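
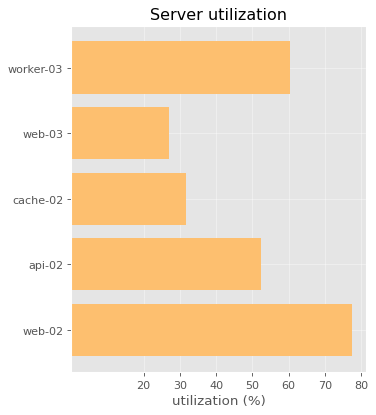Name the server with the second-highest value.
Top 3: web-02 ≈ 80, worker-03 ≈ 60, api-02 ≈ 50.

worker-03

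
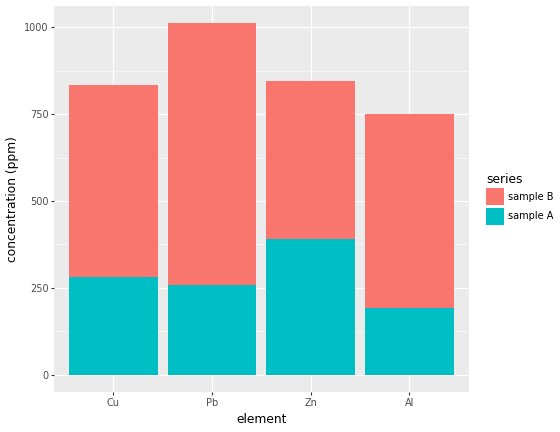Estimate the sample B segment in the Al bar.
≈ 500

sample B top ≈ 700, bottom ≈ 200; segment ≈ 500.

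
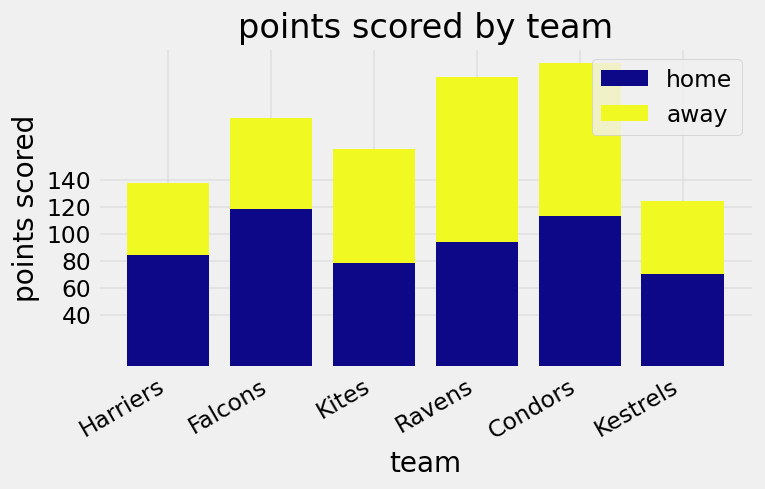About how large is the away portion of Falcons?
≈ 60

away top ≈ 180, bottom ≈ 120; segment ≈ 60.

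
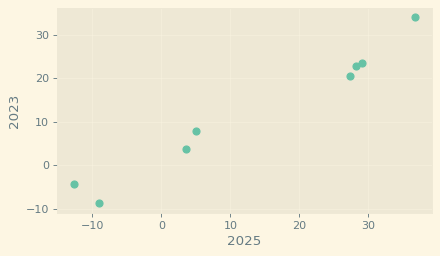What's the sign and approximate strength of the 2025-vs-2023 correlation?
Points are positively correlated; strong (|r| ≈ 1.0).

positive, strong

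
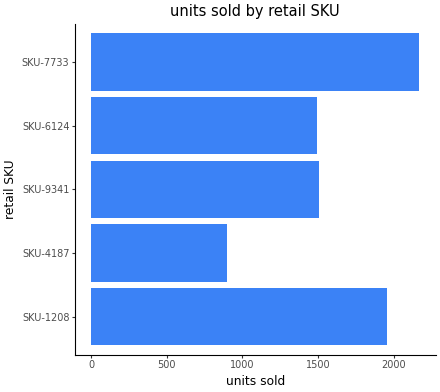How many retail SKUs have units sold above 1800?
2

Above 1800: SKU-1208, SKU-7733.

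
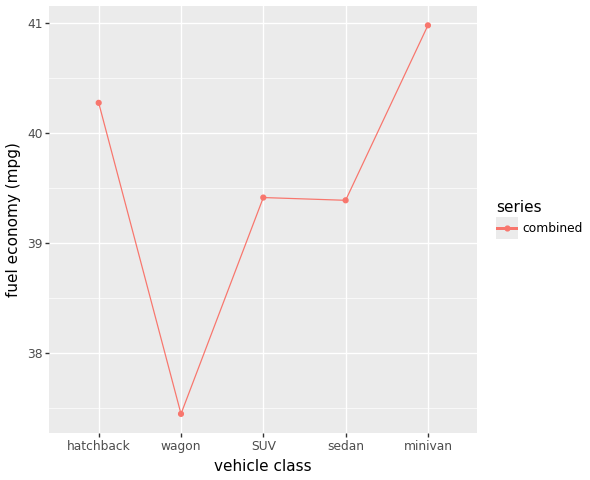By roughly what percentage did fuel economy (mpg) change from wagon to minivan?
≈ +9.3%

wagon ≈ 37.5, minivan ≈ 41.0; (41.0 − 37.5) / 37.5 ≈ +9.3%.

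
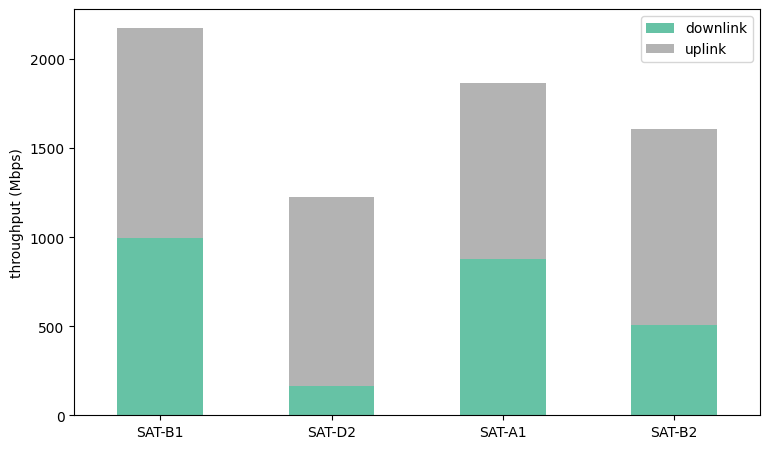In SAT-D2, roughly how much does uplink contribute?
≈ 1000

uplink top ≈ 1200, bottom ≈ 200; segment ≈ 1000.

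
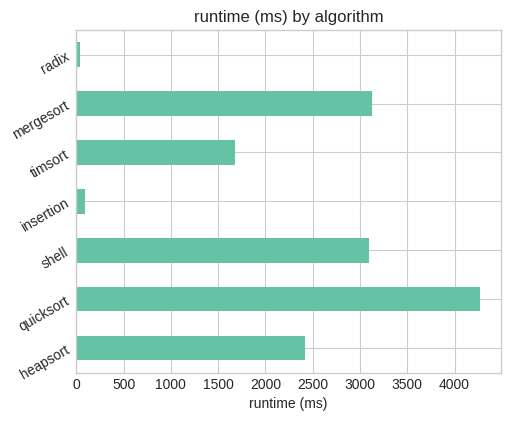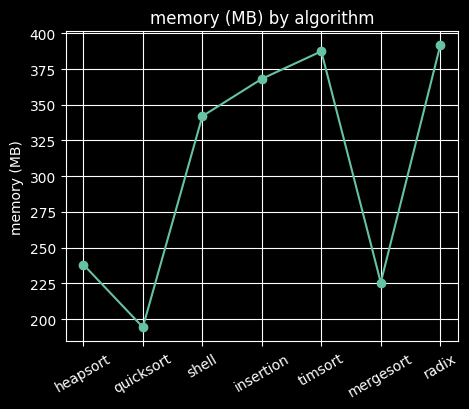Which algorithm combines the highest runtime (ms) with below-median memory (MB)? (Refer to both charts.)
Chart 2 median memory (MB) ≈ 350; below-median algorithms: heapsort, quicksort, mergesort. Among those, quicksort has the highest runtime (ms) (≈ 4500).

quicksort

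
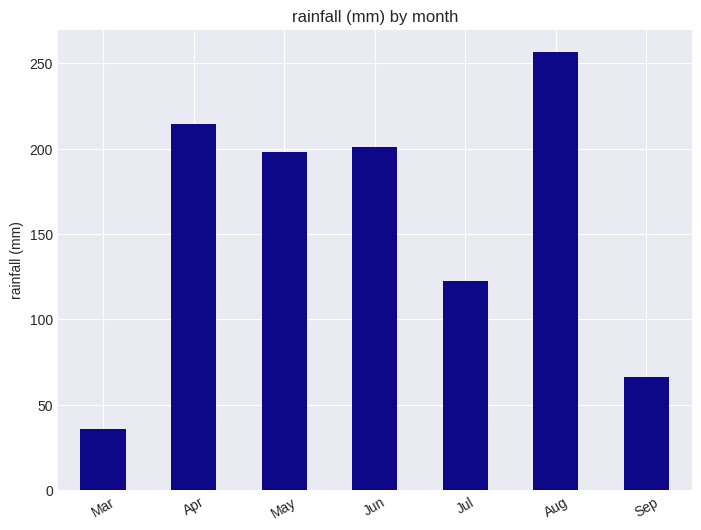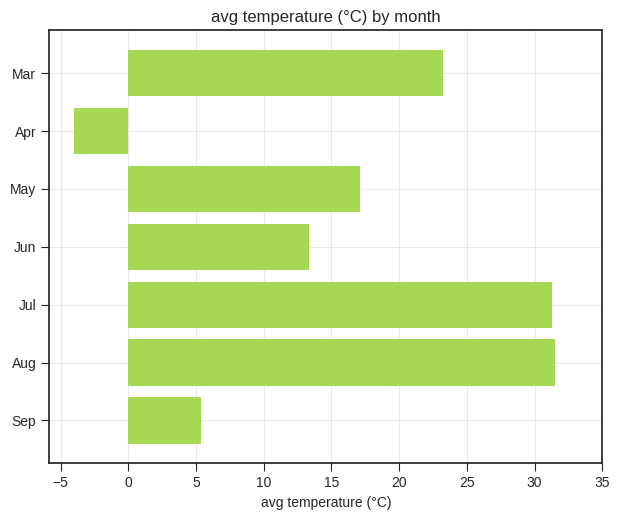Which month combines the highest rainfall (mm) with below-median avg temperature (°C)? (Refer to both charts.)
Apr

Chart 2 median avg temperature (°C) ≈ 15; below-median months: Apr, Jun, Sep. Among those, Apr has the highest rainfall (mm) (≈ 225).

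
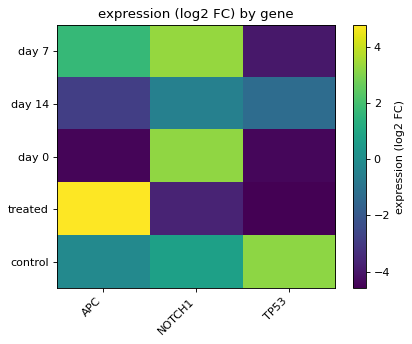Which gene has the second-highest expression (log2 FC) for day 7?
Top 3 for day 7: NOTCH1 ≈ 3, APC ≈ 2, TP53 ≈ -4.

APC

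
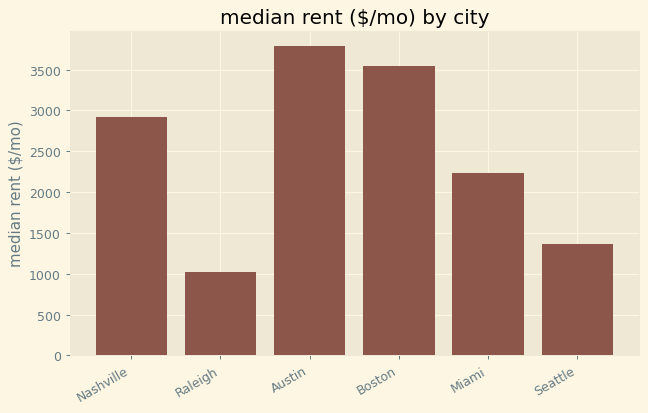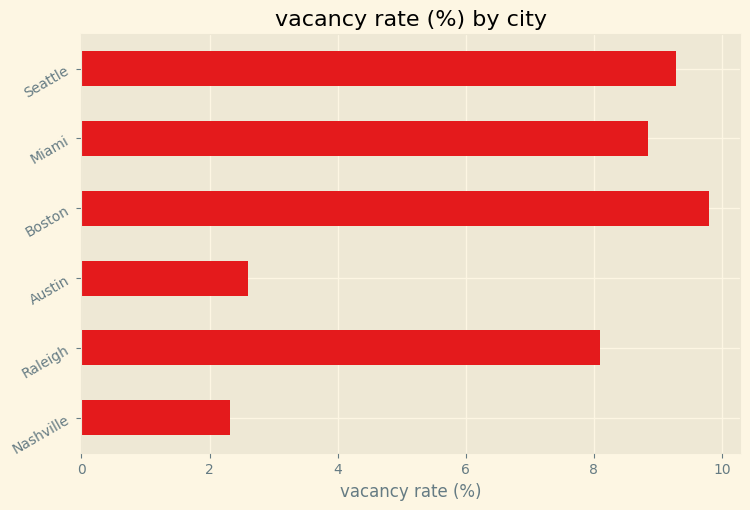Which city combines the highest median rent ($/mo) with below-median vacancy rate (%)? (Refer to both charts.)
Austin

Chart 2 median vacancy rate (%) ≈ 8; below-median cities: Nashville, Raleigh, Austin. Among those, Austin has the highest median rent ($/mo) (≈ 4000).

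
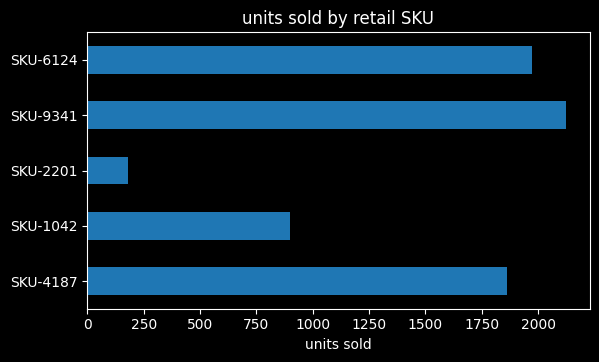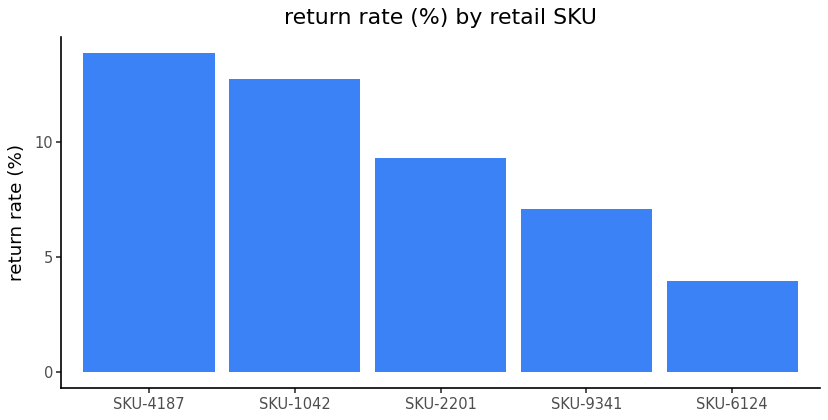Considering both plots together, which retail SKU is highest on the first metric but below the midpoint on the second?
Chart 2 median return rate (%) ≈ 10; below-median retail SKUs: SKU-9341, SKU-6124. Among those, SKU-9341 has the highest units sold (≈ 2200).

SKU-9341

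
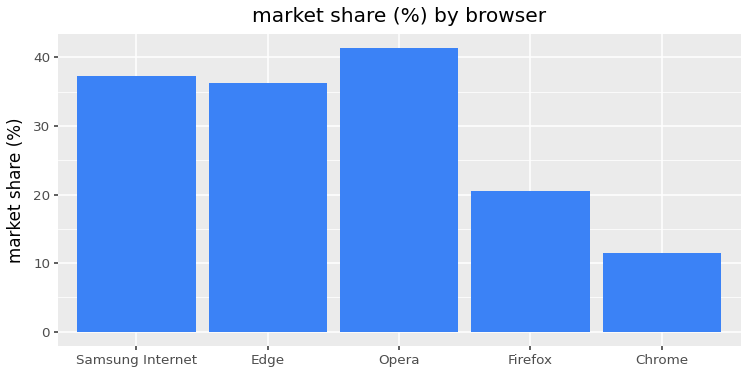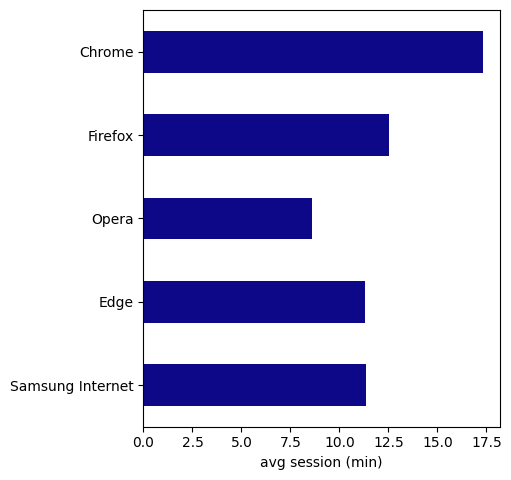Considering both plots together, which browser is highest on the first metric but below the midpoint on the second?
Chart 2 median avg session (min) ≈ 12; below-median browsers: Edge, Opera. Among those, Opera has the highest market share (%) (≈ 40).

Opera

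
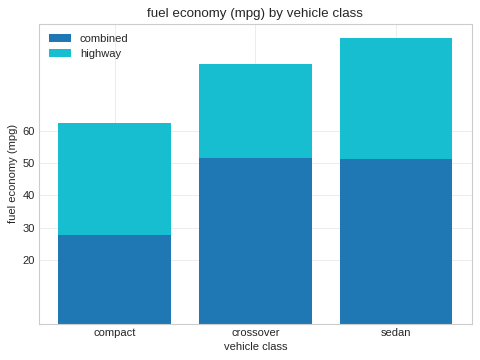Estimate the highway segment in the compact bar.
≈ 30

highway top ≈ 60, bottom ≈ 30; segment ≈ 30.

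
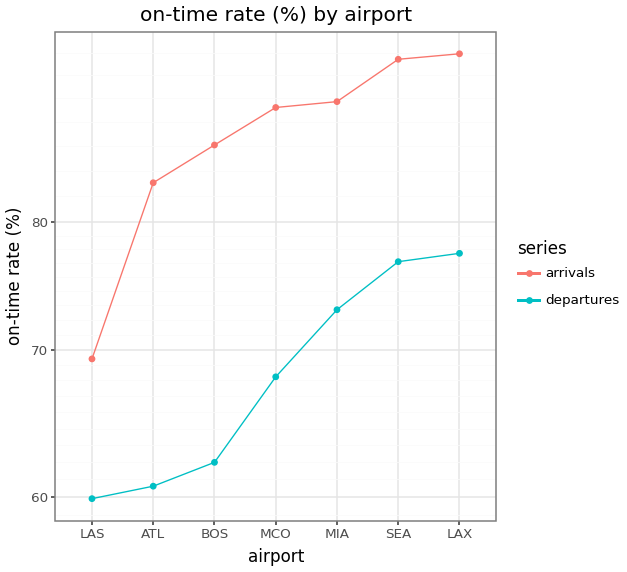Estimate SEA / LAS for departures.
≈ 1.25×

SEA ≈ 75, LAS ≈ 60; 75/60 ≈ 1.25.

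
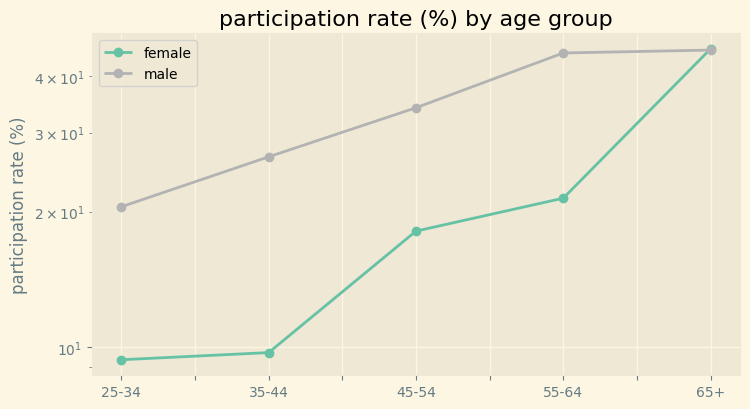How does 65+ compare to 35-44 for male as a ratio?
65+ ≈ 45, 35-44 ≈ 25; 45/25 ≈ 1.8.

≈ 1.8×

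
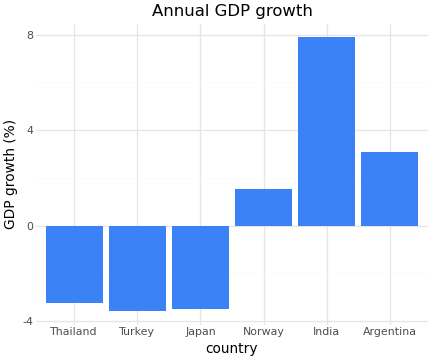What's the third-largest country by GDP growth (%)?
Norway

Top 4: India ≈ 8, Argentina ≈ 3, Norway ≈ 2, Thailand ≈ -3.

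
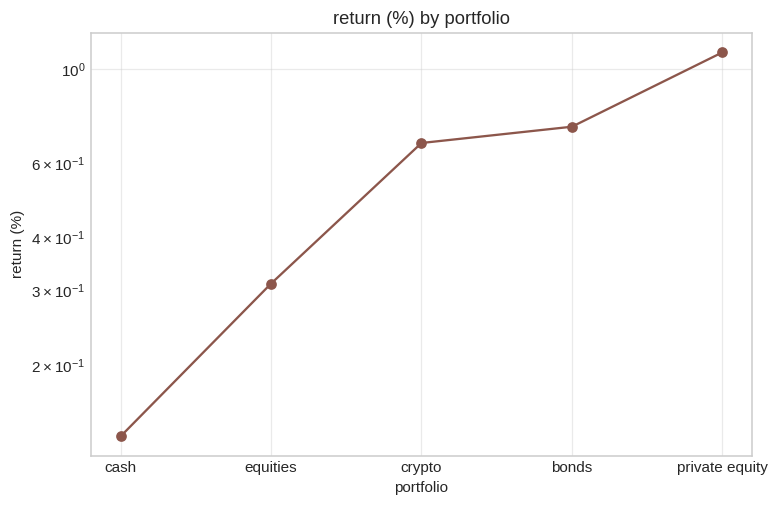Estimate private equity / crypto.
≈ 1.57×

private equity ≈ 1.1, crypto ≈ 0.7; 1.1/0.7 ≈ 1.57.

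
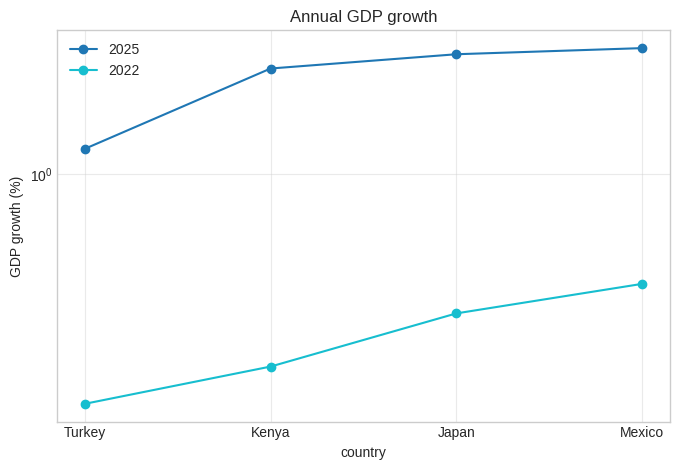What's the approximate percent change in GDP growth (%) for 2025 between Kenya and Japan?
Kenya ≈ 2.0, Japan ≈ 2.2; (2.2 − 2.0) / 2.0 ≈ +10%.

≈ +10%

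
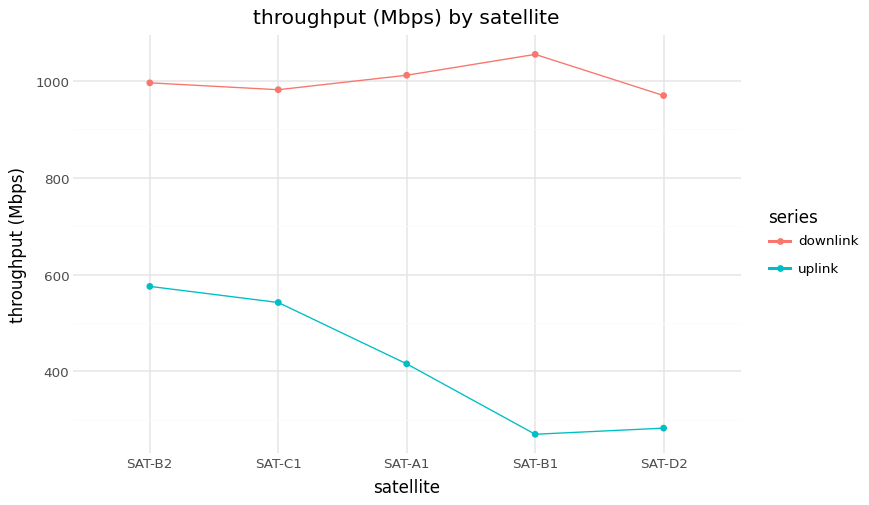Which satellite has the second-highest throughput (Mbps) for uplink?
SAT-C1

Top 3 for uplink: SAT-B2 ≈ 600, SAT-C1 ≈ 500, SAT-A1 ≈ 400.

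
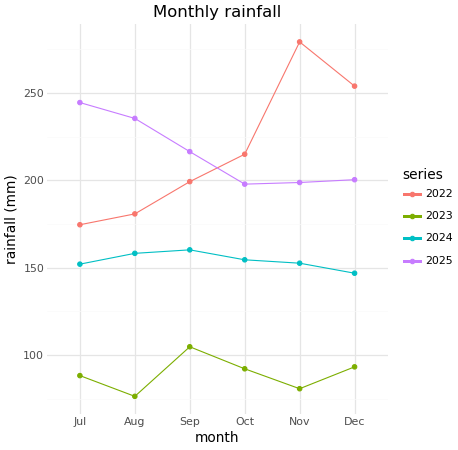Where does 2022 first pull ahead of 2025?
Sep: 2022 ≈ 200 vs 2025 ≈ 220 (not yet); Oct: 2022 ≈ 220 vs 2025 ≈ 200 (first crossover).

Oct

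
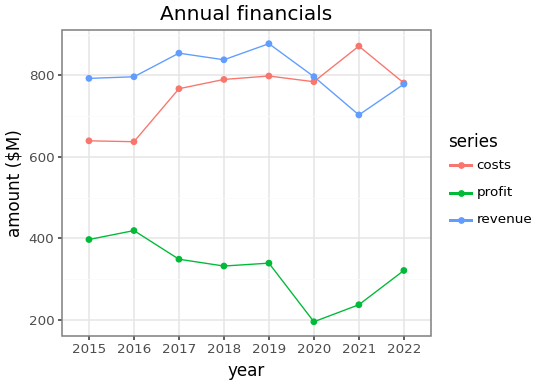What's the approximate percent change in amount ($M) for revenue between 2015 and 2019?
≈ +12.5%

2015 ≈ 800, 2019 ≈ 900; (900 − 800) / 800 ≈ +12.5%.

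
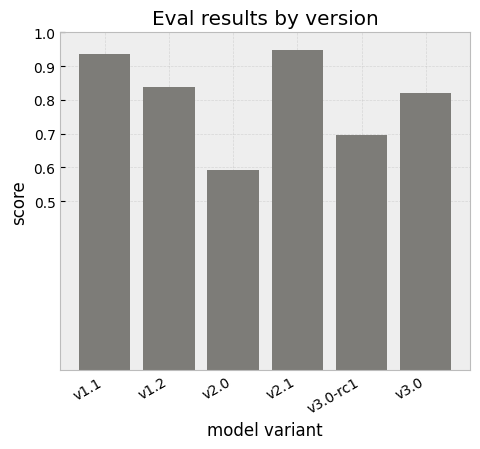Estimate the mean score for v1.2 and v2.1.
(0.8 + 0.9) / 2 ≈ 0.85.

≈ 0.85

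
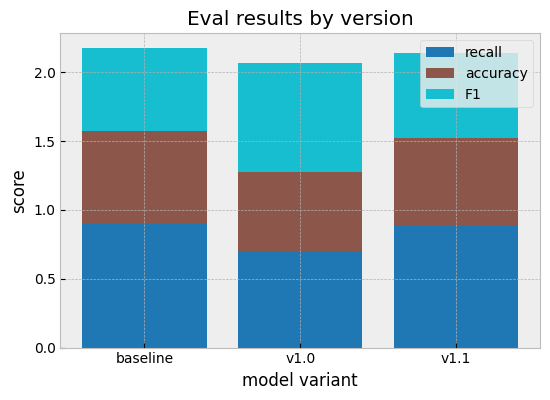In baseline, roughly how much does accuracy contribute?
≈ 0.8

accuracy top ≈ 1.6, bottom ≈ 0.8; segment ≈ 0.8.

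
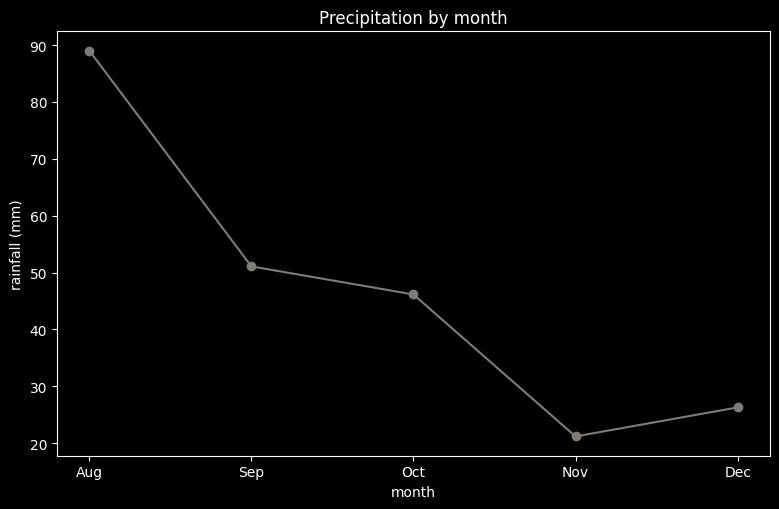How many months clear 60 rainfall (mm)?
1

Above 60: Aug.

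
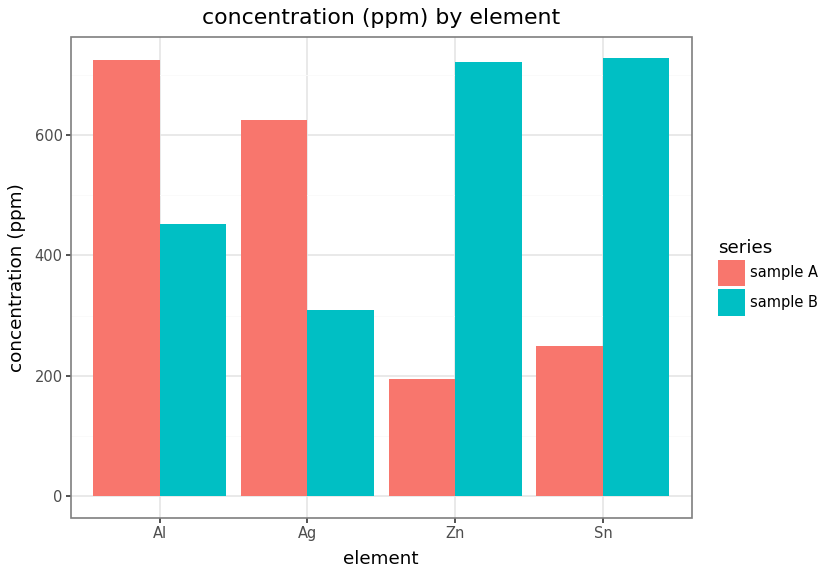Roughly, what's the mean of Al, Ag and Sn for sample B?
≈ 500

(500 + 300 + 700) / 3 ≈ 500.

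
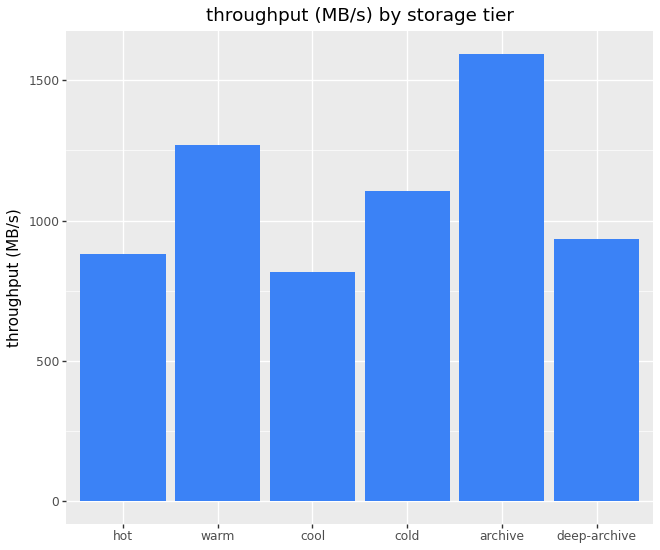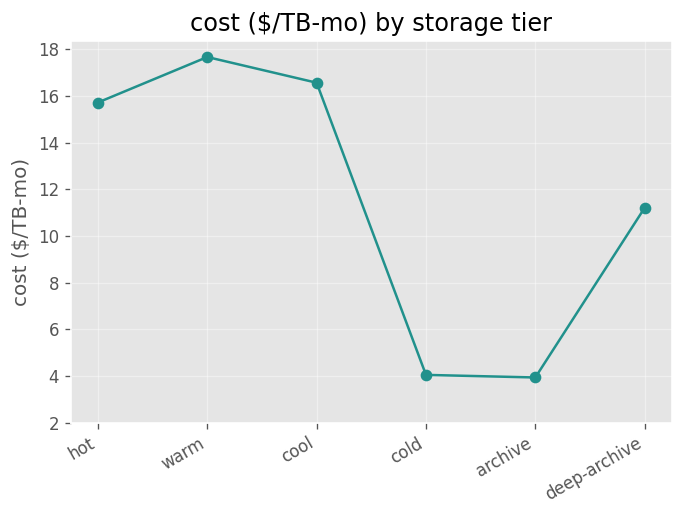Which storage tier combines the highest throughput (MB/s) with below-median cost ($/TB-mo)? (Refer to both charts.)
archive

Chart 2 median cost ($/TB-mo) ≈ 14; below-median storage tiers: cold, archive, deep-archive. Among those, archive has the highest throughput (MB/s) (≈ 1600).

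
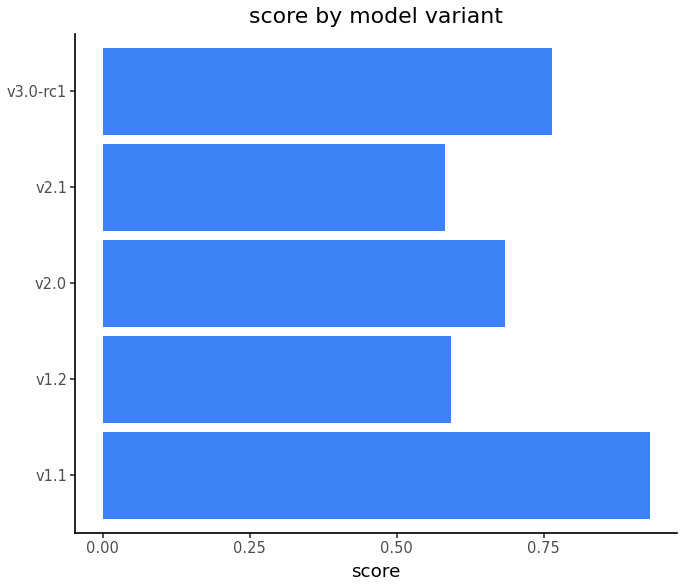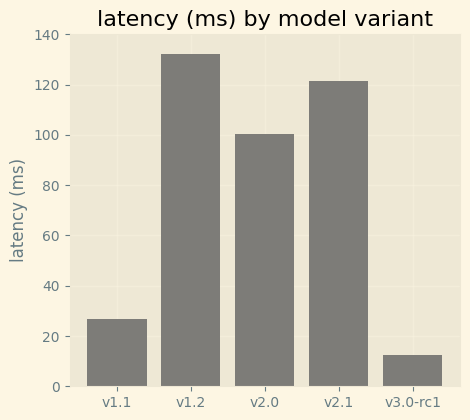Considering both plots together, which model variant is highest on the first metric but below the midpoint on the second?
v1.1

Chart 2 median latency (ms) ≈ 100; below-median model variants: v1.1, v3.0-rc1. Among those, v1.1 has the highest score (≈ 0.9).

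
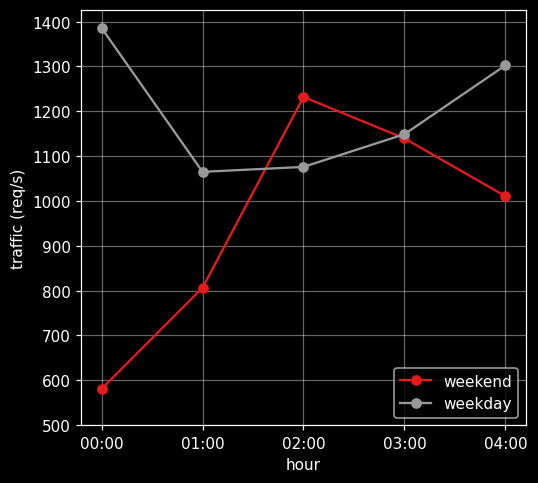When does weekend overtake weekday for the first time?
01:00: weekend ≈ 800 vs weekday ≈ 1100 (not yet); 02:00: weekend ≈ 1200 vs weekday ≈ 1100 (first crossover).

02:00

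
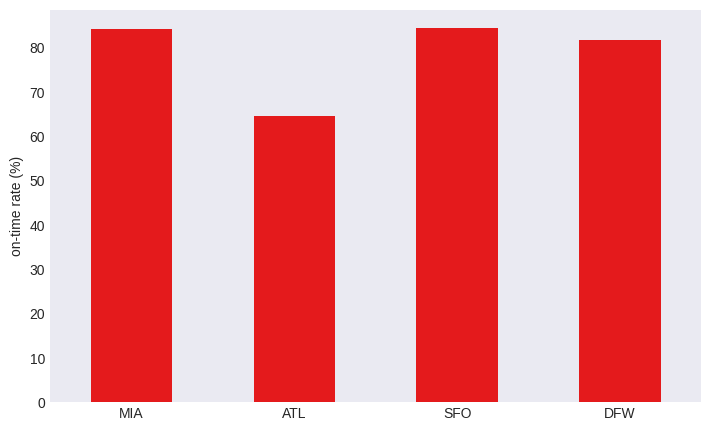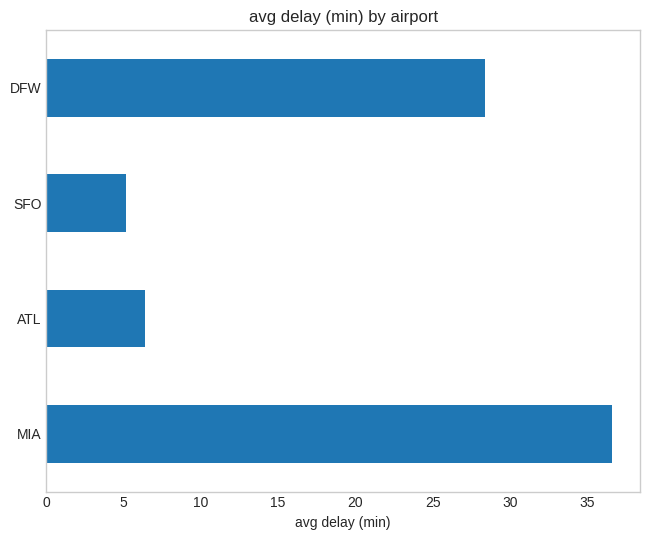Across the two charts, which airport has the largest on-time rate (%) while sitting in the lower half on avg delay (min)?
Chart 2 median avg delay (min) ≈ 15; below-median airports: ATL, SFO. Among those, SFO has the highest on-time rate (%) (≈ 80).

SFO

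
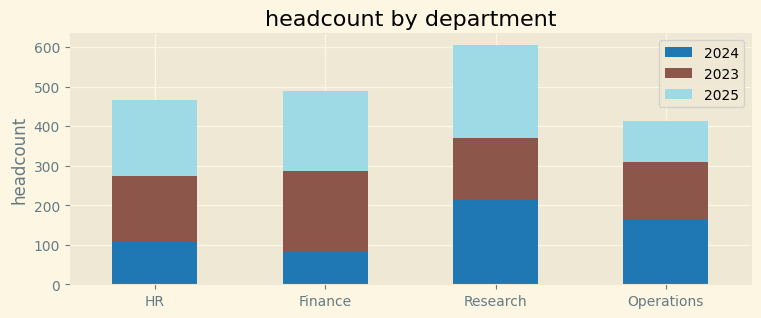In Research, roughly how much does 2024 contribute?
≈ 200

2024 top ≈ 200, bottom ≈ 0; segment ≈ 200.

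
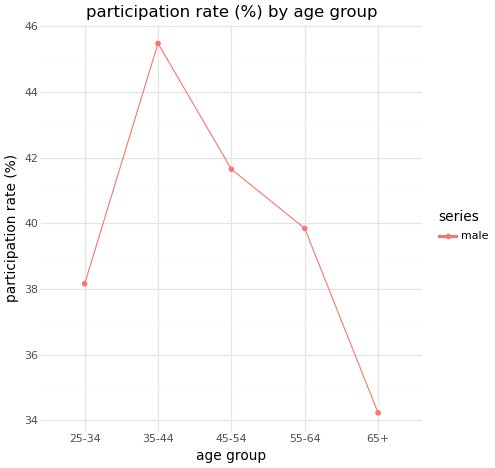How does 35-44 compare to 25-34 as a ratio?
≈ 1.18×

35-44 ≈ 45, 25-34 ≈ 38; 45/38 ≈ 1.18.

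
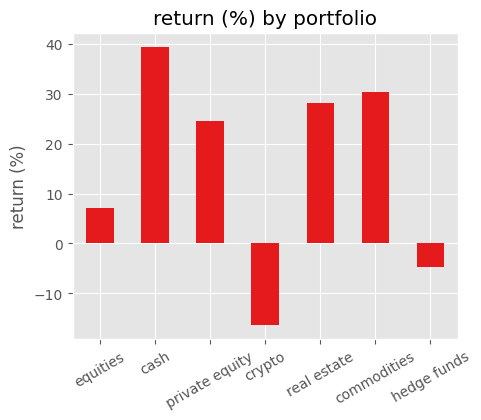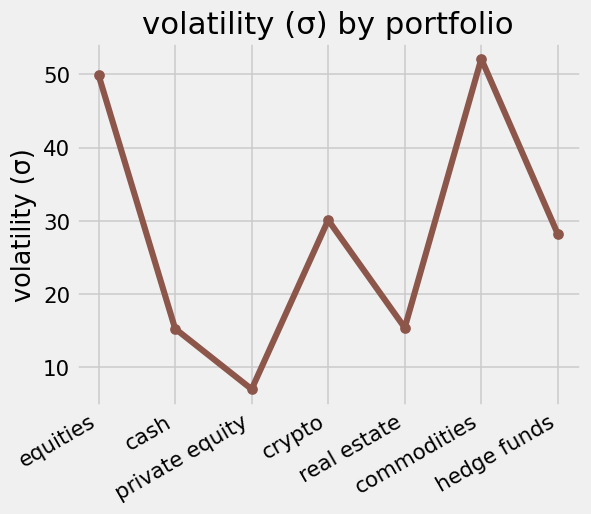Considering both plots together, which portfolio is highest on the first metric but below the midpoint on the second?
cash

Chart 2 median volatility (σ) ≈ 30; below-median portfolios: cash, private equity, real estate. Among those, cash has the highest return (%) (≈ 40).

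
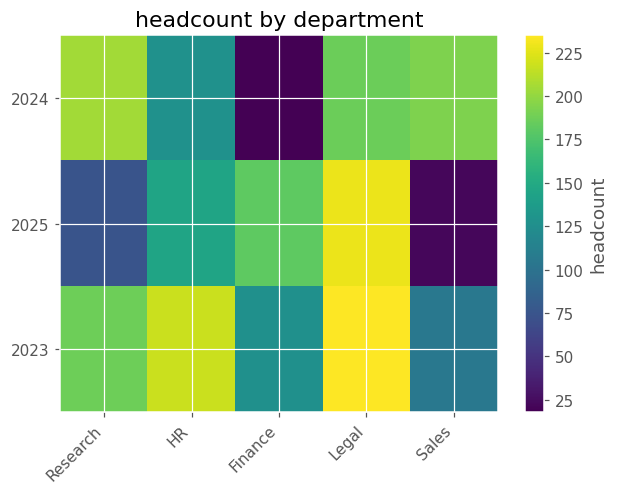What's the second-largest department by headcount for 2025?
Finance

Top 3 for 2025: Legal ≈ 220, Finance ≈ 180, HR ≈ 140.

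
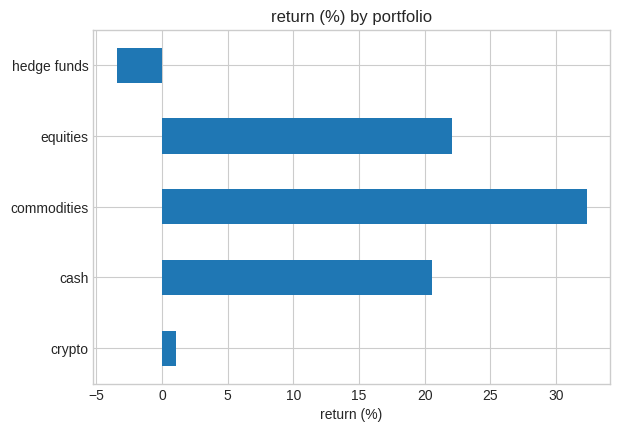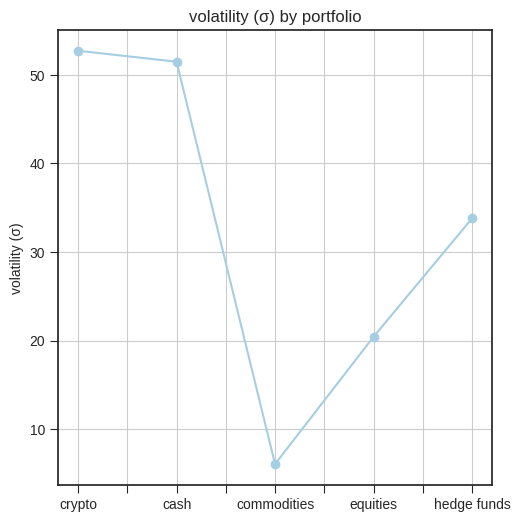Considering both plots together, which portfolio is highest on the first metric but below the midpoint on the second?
Chart 2 median volatility (σ) ≈ 35; below-median portfolios: commodities, equities. Among those, commodities has the highest return (%) (≈ 30).

commodities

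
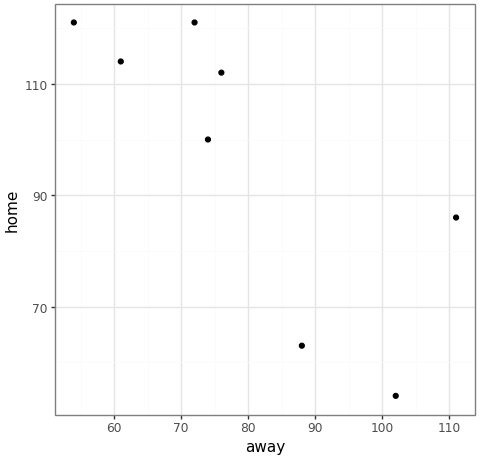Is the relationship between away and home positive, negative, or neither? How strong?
Points are negatively correlated; strong (|r| ≈ 0.8).

negative, strong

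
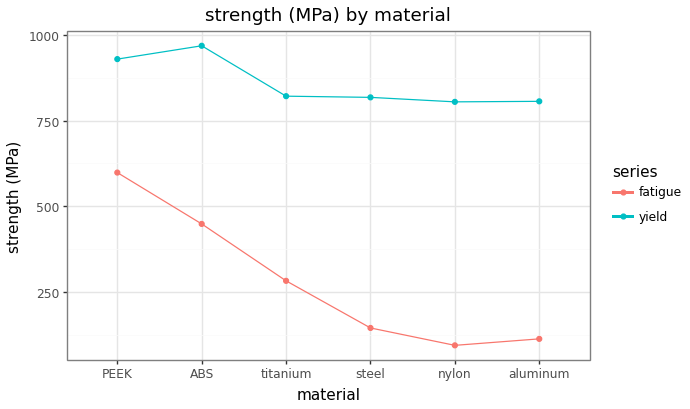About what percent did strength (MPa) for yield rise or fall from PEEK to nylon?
PEEK ≈ 900, nylon ≈ 800; (800 − 900) / 900 ≈ -11.1%.

≈ -11.1%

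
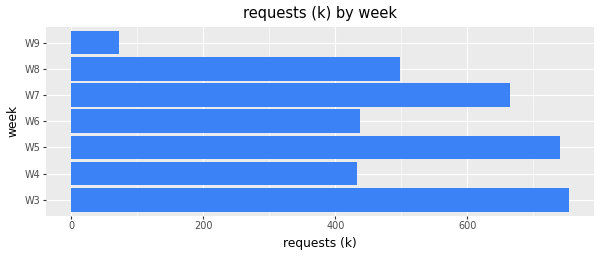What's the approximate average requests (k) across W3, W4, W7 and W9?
≈ 500

(800 + 400 + 700 + 100) / 4 ≈ 500.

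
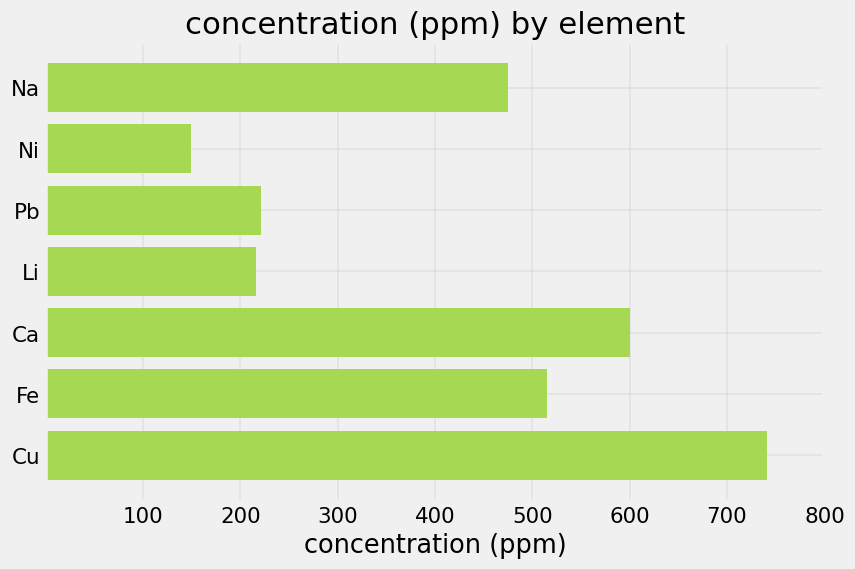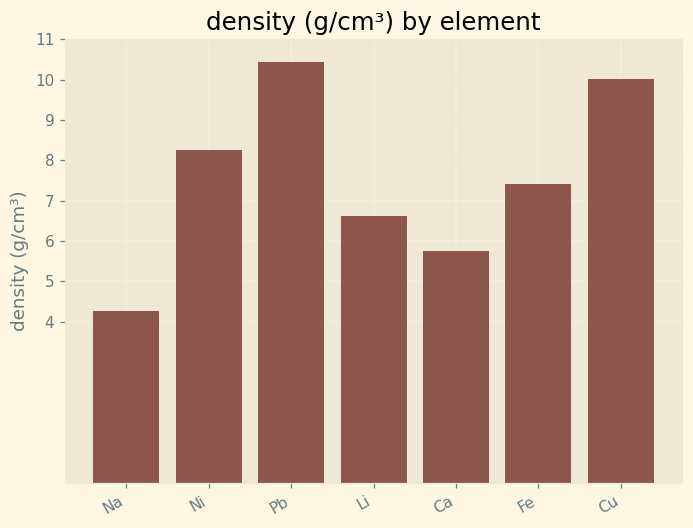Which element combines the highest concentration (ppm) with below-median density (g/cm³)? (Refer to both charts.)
Chart 2 median density (g/cm³) ≈ 7; below-median elements: Na, Li, Ca. Among those, Ca has the highest concentration (ppm) (≈ 600).

Ca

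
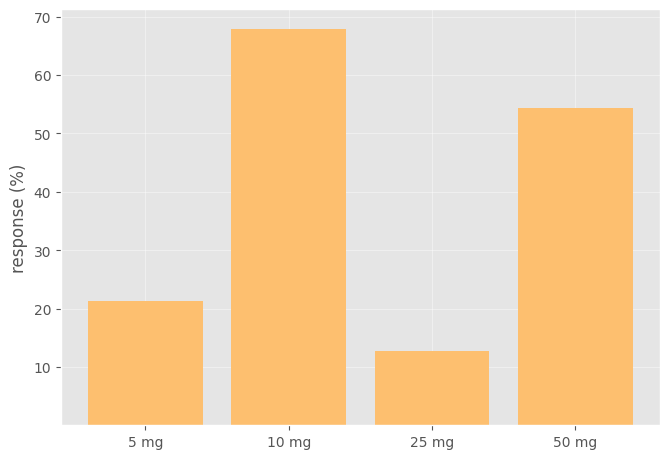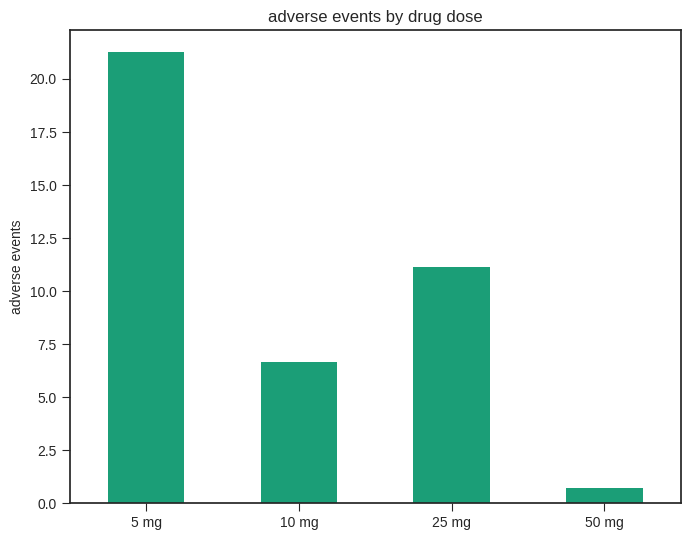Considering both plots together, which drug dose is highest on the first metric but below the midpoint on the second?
Chart 2 median adverse events ≈ 8; below-median drug doses: 10 mg, 50 mg. Among those, 10 mg has the highest response (%) (≈ 70).

10 mg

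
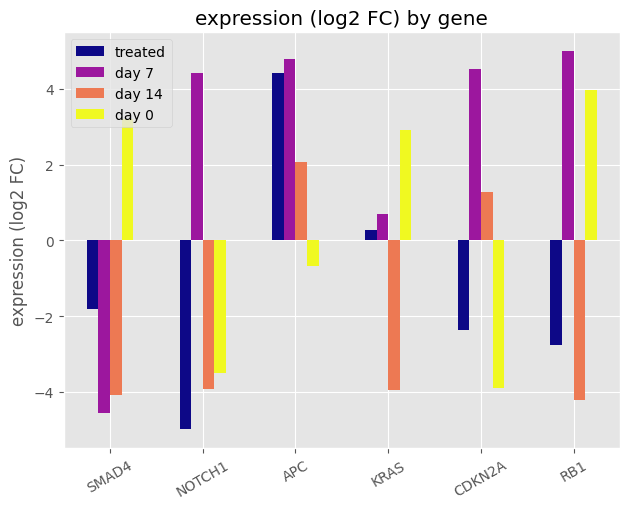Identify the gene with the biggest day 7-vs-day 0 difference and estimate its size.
CDKN2A, ≈ 9 log2 FC

CDKN2A: day 7 ≈ 5, day 0 ≈ -4 → gap ≈ 9. Next-largest (NOTCH1) is only ≈ 8.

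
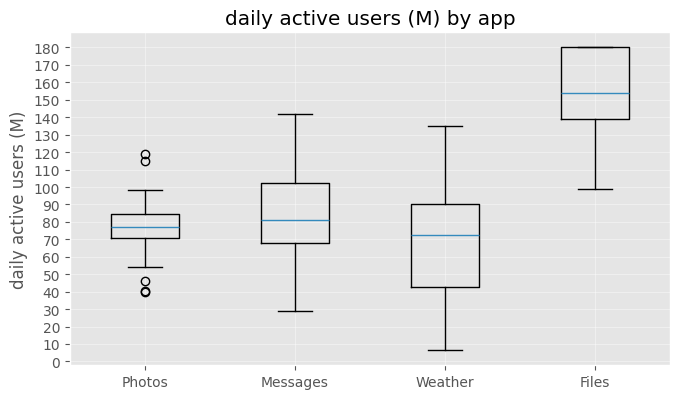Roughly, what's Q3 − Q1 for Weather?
Q3 ≈ 90, Q1 ≈ 40; IQR ≈ 50.

≈ 50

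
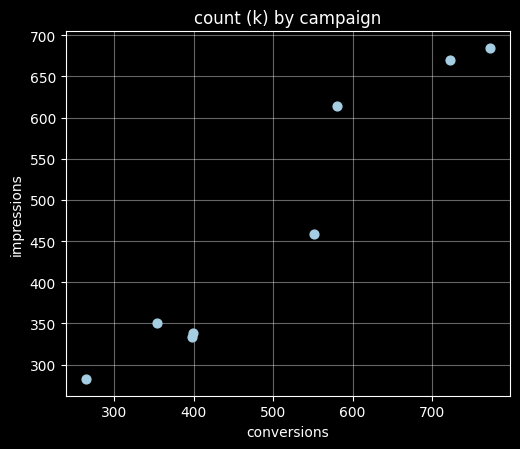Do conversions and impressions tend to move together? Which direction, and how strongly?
Points are positively correlated; strong (|r| ≈ 1.0).

positive, strong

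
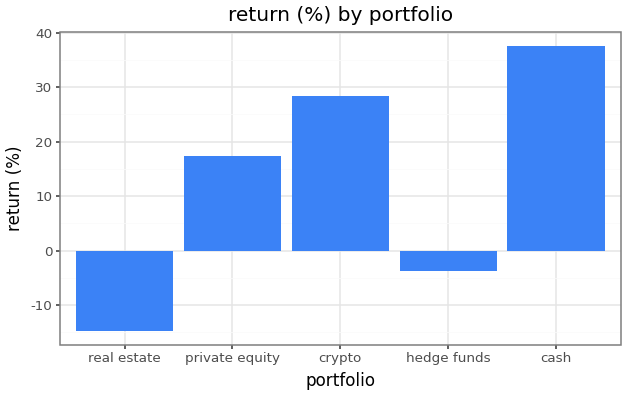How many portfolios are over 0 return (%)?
Above 0: private equity, crypto, cash.

3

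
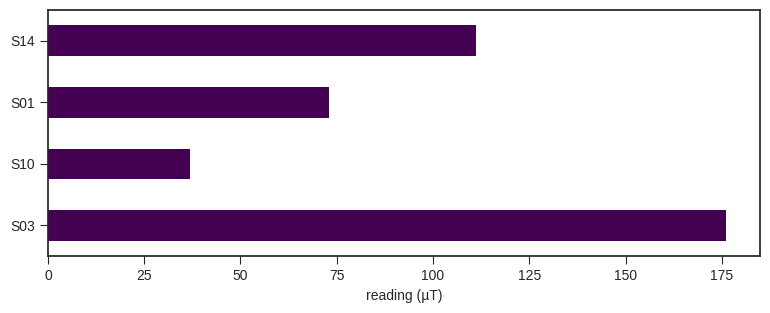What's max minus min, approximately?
Max S03 ≈ 180, min S10 ≈ 40; range ≈ 140.

≈ 140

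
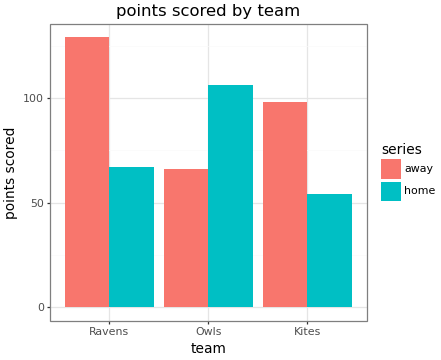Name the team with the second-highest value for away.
Kites

Top 3 for away: Ravens ≈ 120, Kites ≈ 100, Owls ≈ 60.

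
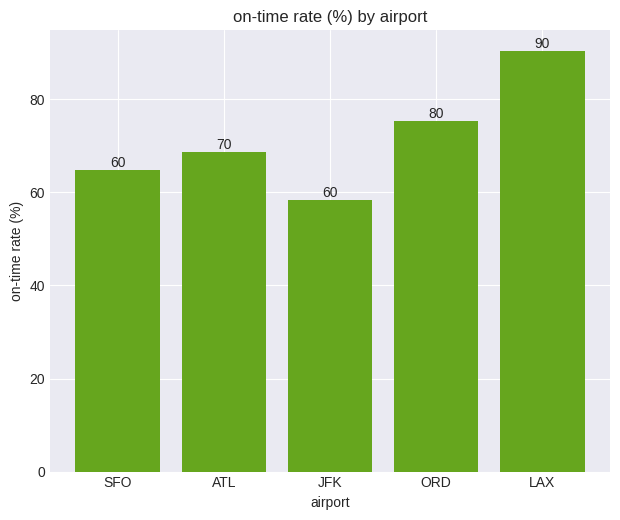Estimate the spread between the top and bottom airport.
Max LAX ≈ 90, min JFK ≈ 60; range ≈ 30.

≈ 30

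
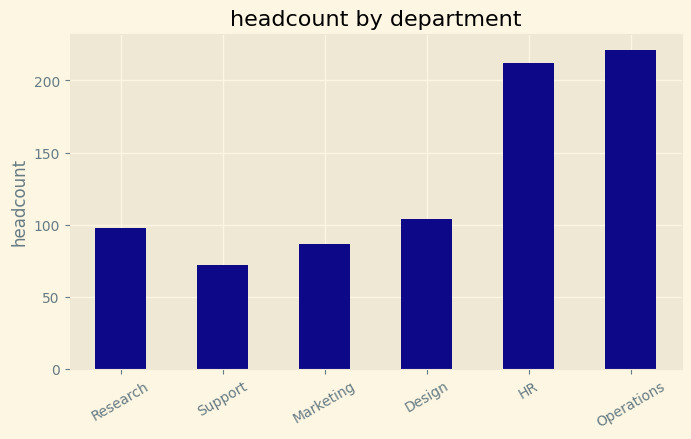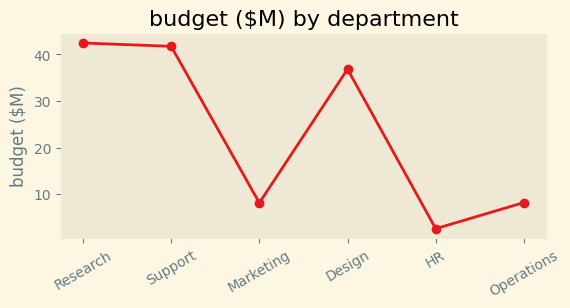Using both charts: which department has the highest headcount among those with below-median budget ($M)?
Chart 2 median budget ($M) ≈ 25; below-median departments: Marketing, HR, Operations. Among those, Operations has the highest headcount (≈ 225).

Operations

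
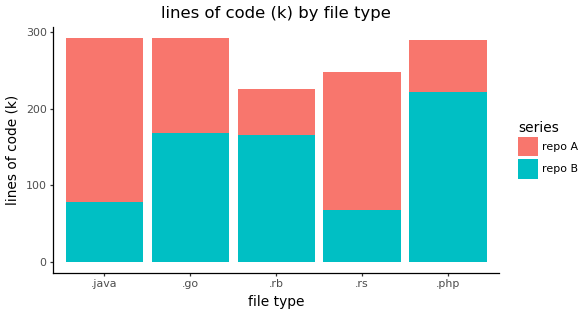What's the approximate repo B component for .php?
repo B top ≈ 225, bottom ≈ 0; segment ≈ 225.

≈ 225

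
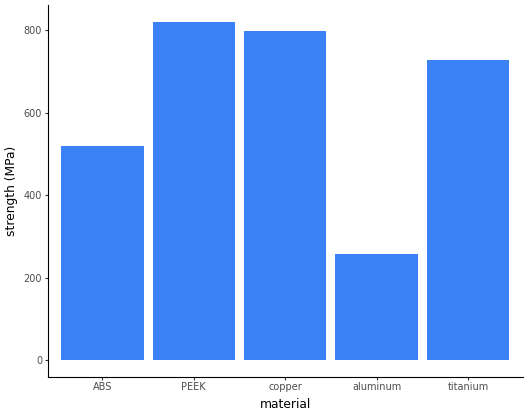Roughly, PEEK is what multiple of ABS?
≈ 1.6×

PEEK ≈ 800, ABS ≈ 500; 800/500 ≈ 1.6.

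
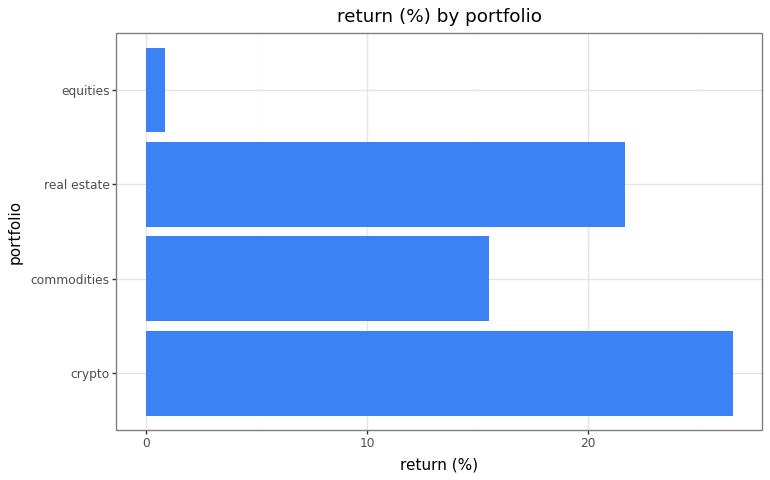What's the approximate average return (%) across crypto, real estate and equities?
≈ 15

(25 + 20 + 0) / 3 ≈ 15.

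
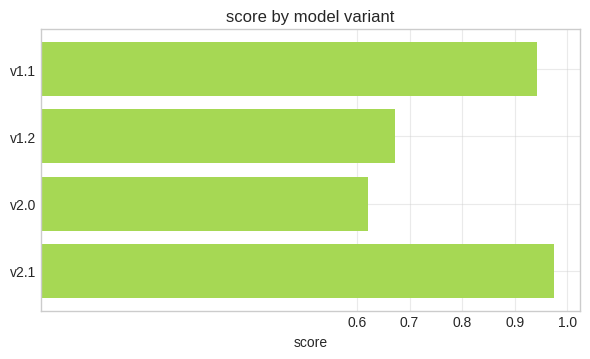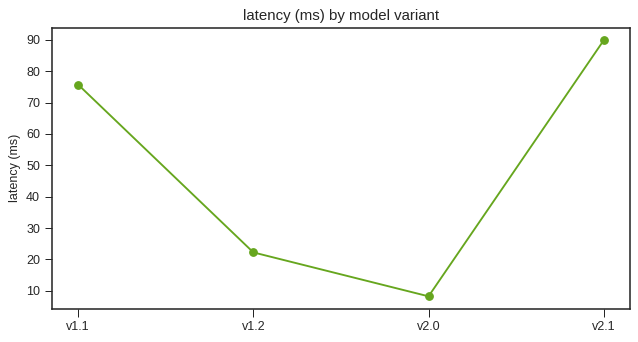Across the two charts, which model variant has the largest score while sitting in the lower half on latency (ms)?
v1.2

Chart 2 median latency (ms) ≈ 50; below-median model variants: v1.2, v2.0. Among those, v1.2 has the highest score (≈ 0.7).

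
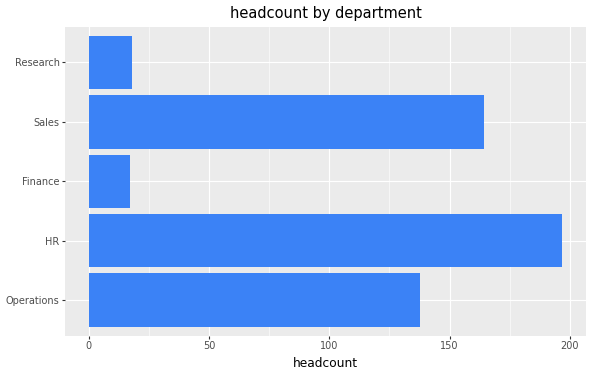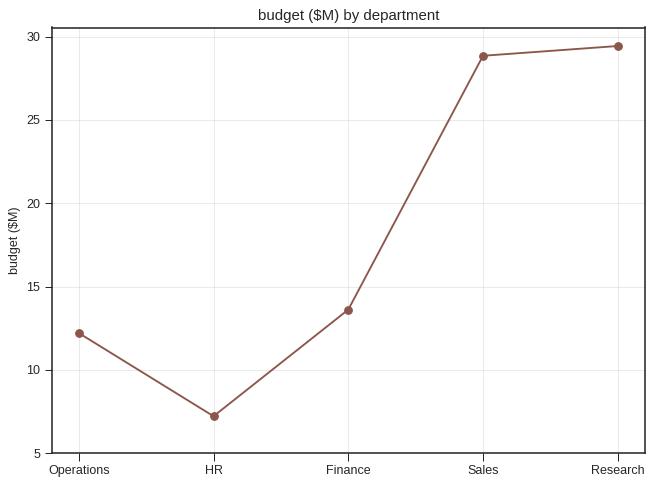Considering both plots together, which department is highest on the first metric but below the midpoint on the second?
Chart 2 median budget ($M) ≈ 15; below-median departments: Operations, HR. Among those, HR has the highest headcount (≈ 200).

HR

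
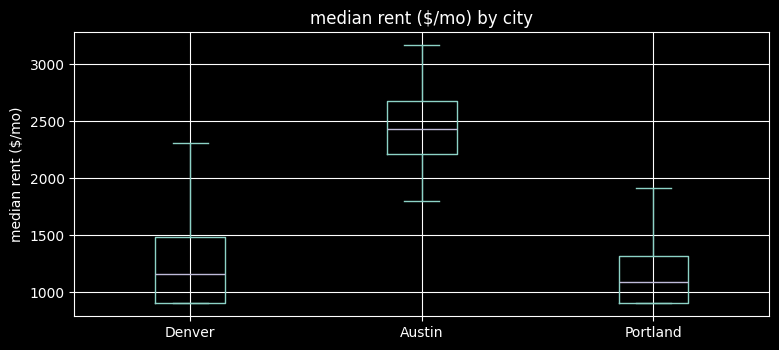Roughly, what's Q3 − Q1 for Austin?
≈ 400

Q3 ≈ 2600, Q1 ≈ 2200; IQR ≈ 400.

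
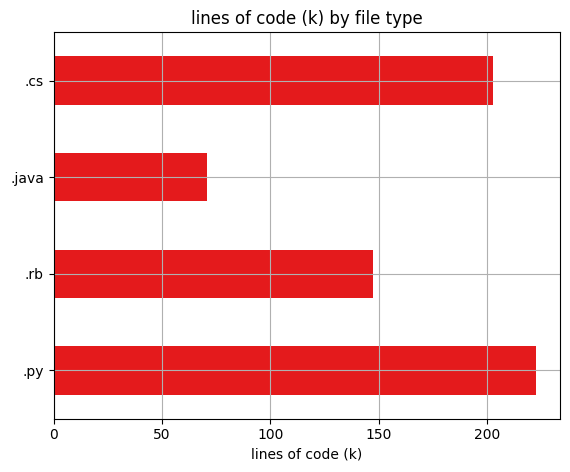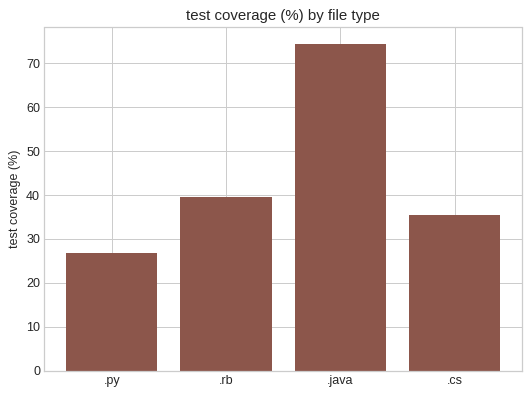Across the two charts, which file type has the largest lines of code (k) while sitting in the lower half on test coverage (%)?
.py

Chart 2 median test coverage (%) ≈ 40; below-median file types: .py, .cs. Among those, .py has the highest lines of code (k) (≈ 225).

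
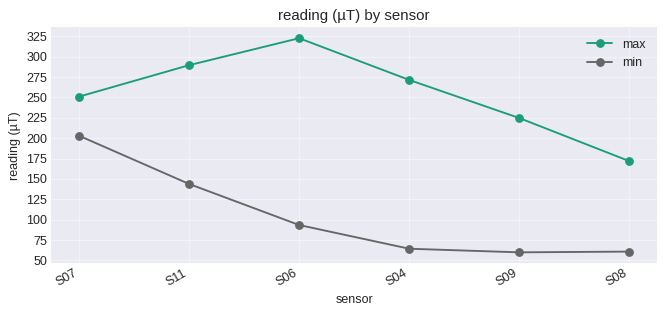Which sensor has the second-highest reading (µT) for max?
S11

Top 3 for max: S06 ≈ 325, S11 ≈ 300, S04 ≈ 275.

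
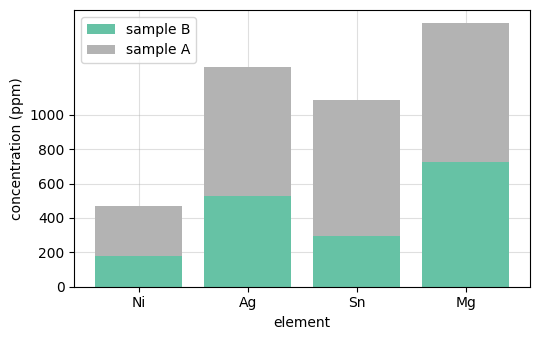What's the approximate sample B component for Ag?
≈ 600

sample B top ≈ 600, bottom ≈ 0; segment ≈ 600.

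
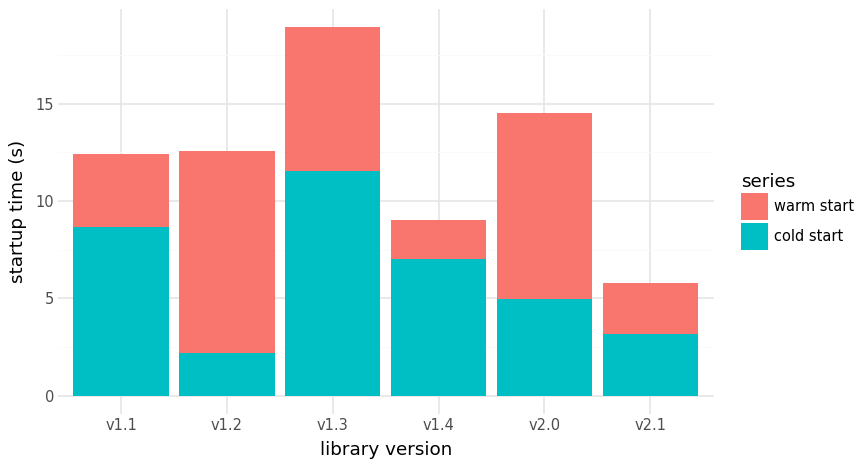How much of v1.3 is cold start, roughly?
≈ 12

cold start top ≈ 12, bottom ≈ 0; segment ≈ 12.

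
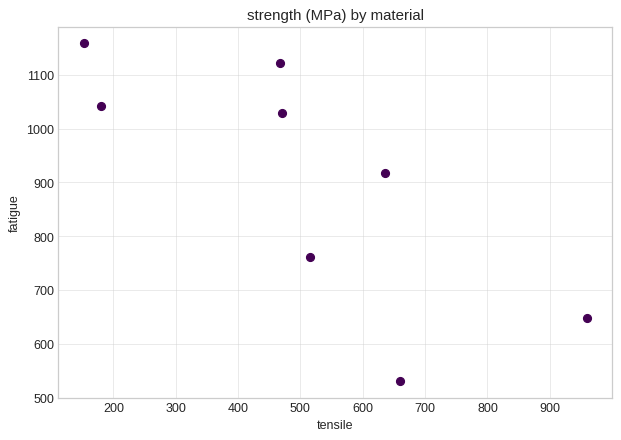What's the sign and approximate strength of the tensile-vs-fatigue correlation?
Points are negatively correlated; strong (|r| ≈ 0.8).

negative, strong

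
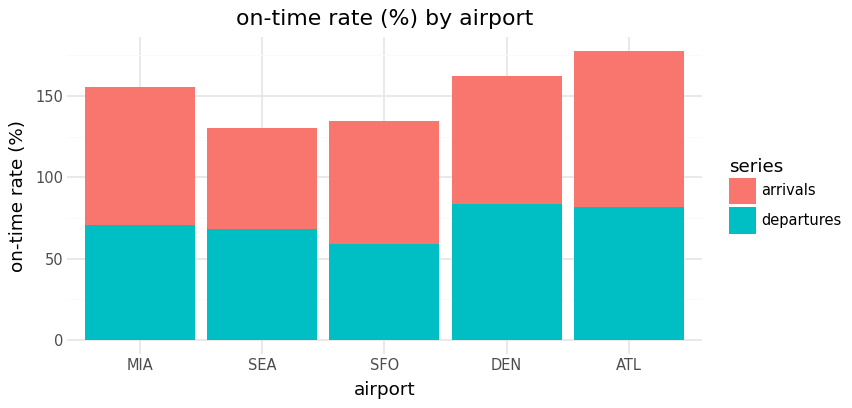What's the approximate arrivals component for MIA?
arrivals top ≈ 160, bottom ≈ 80; segment ≈ 80.

≈ 80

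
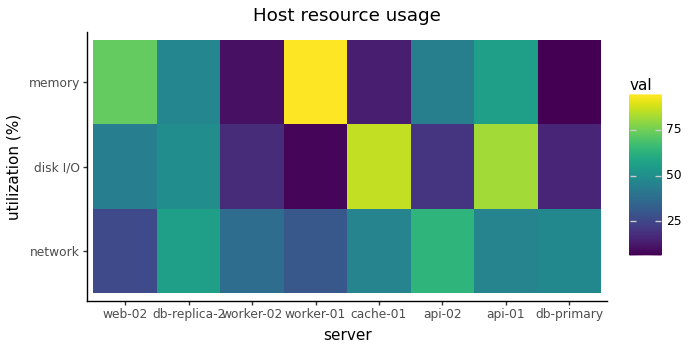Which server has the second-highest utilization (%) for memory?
web-02

Top 3 for memory: worker-01 ≈ 90, web-02 ≈ 70, api-01 ≈ 60.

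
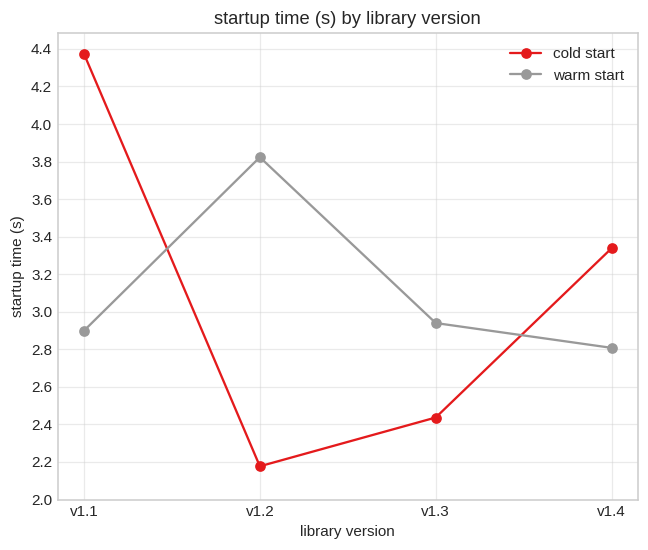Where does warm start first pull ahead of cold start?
v1.1: warm start ≈ 2.8 vs cold start ≈ 4.4 (not yet); v1.2: warm start ≈ 3.8 vs cold start ≈ 2.2 (first crossover).

v1.2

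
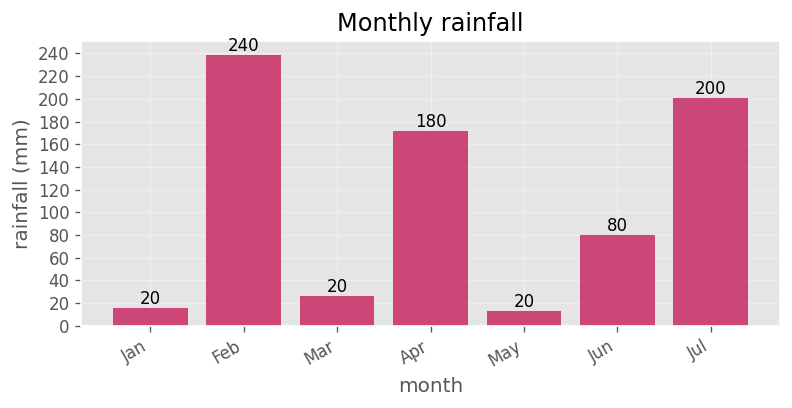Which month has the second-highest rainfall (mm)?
Top 3: Feb ≈ 240, Jul ≈ 200, Apr ≈ 180.

Jul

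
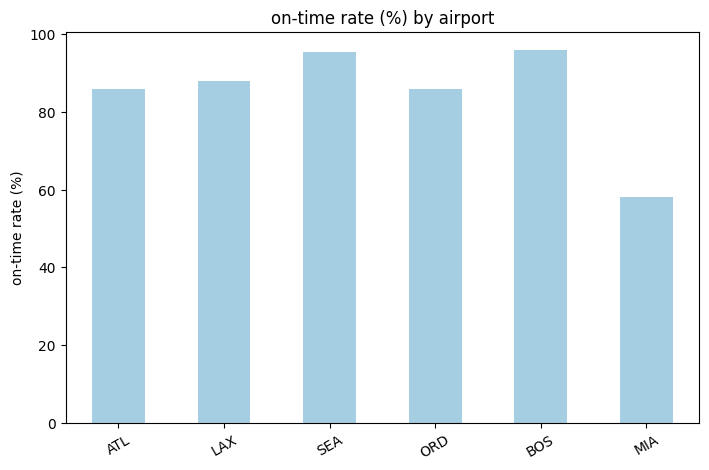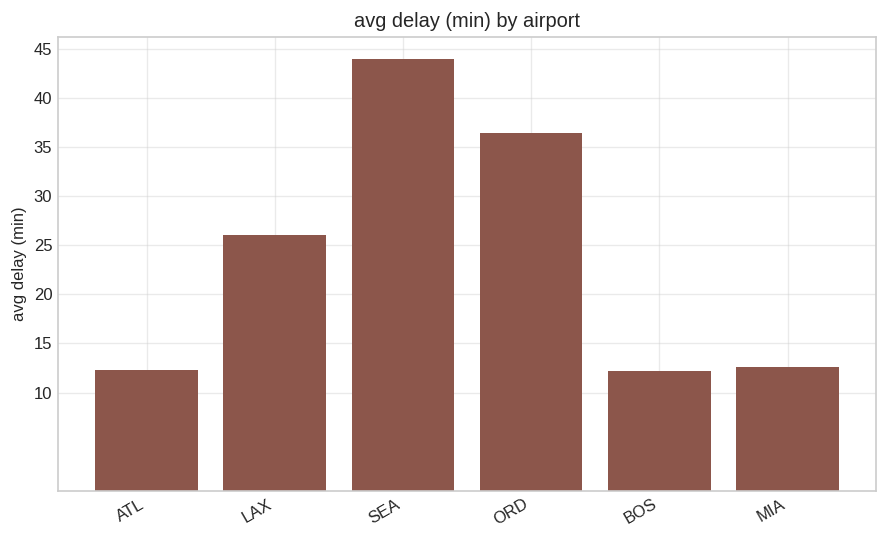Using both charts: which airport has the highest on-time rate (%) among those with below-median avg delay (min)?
Chart 2 median avg delay (min) ≈ 20; below-median airports: ATL, BOS, MIA. Among those, BOS has the highest on-time rate (%) (≈ 100).

BOS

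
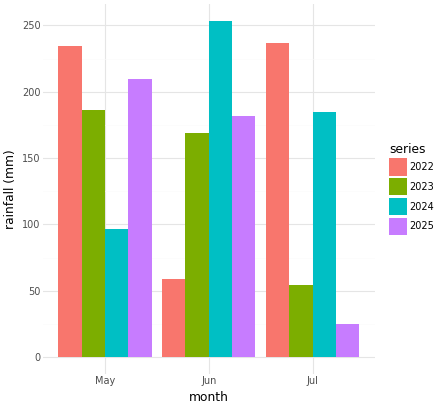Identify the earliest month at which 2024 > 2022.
Jun

May: 2024 ≈ 100 vs 2022 ≈ 225 (not yet); Jun: 2024 ≈ 250 vs 2022 ≈ 50 (first crossover).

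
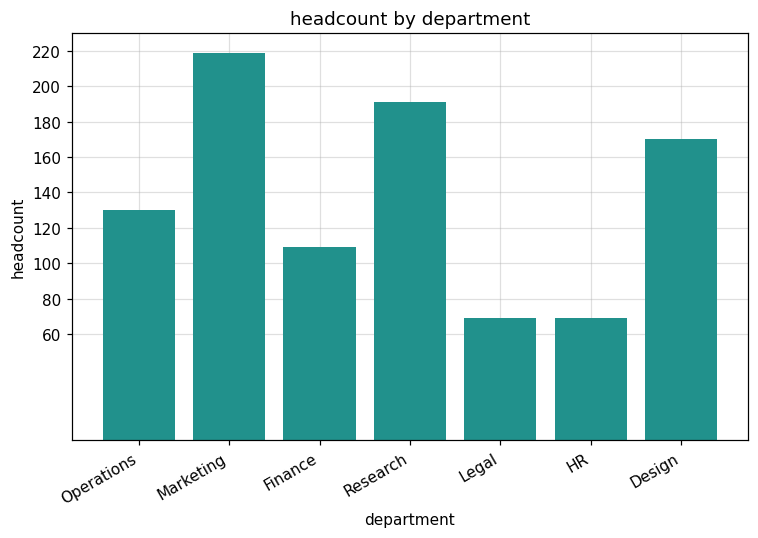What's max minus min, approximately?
Max Marketing ≈ 220, min Legal ≈ 60; range ≈ 160.

≈ 160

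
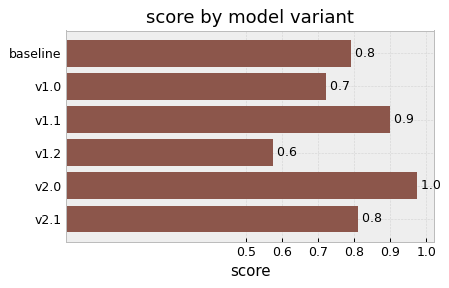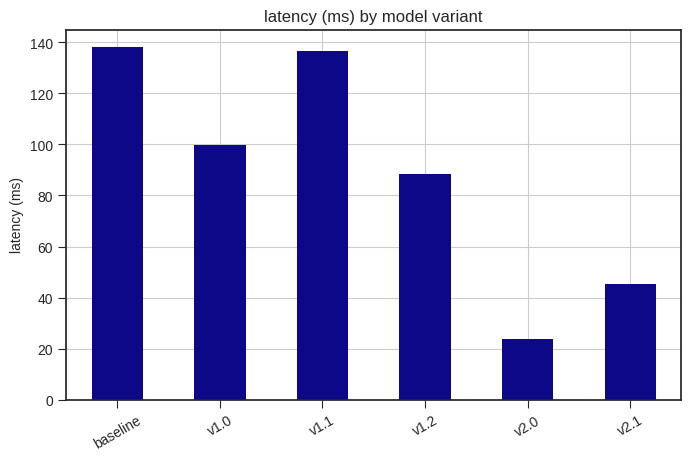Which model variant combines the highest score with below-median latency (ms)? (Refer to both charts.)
v2.0

Chart 2 median latency (ms) ≈ 100; below-median model variants: v1.2, v2.0, v2.1. Among those, v2.0 has the highest score (≈ 1).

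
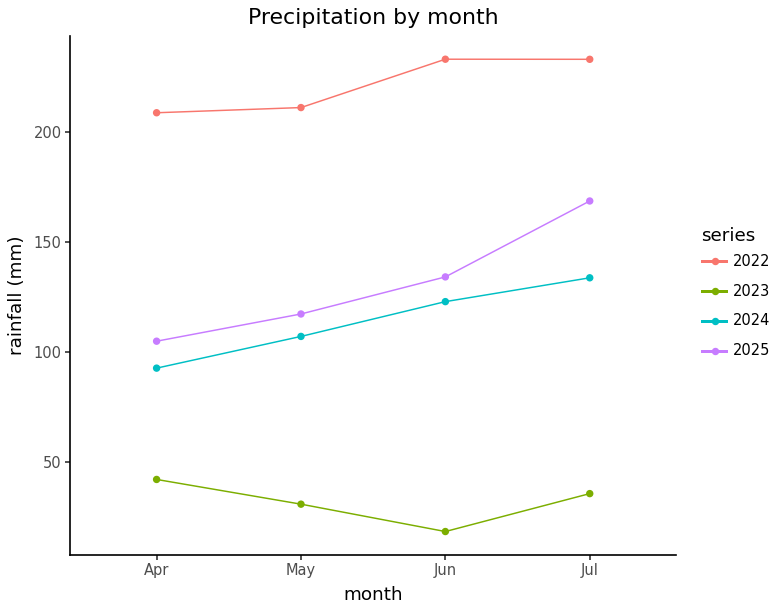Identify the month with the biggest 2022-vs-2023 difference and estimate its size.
Jun, ≈ 220 mm

Jun: 2022 ≈ 240, 2023 ≈ 20 → gap ≈ 220. Next-largest (Jul) is only ≈ 200.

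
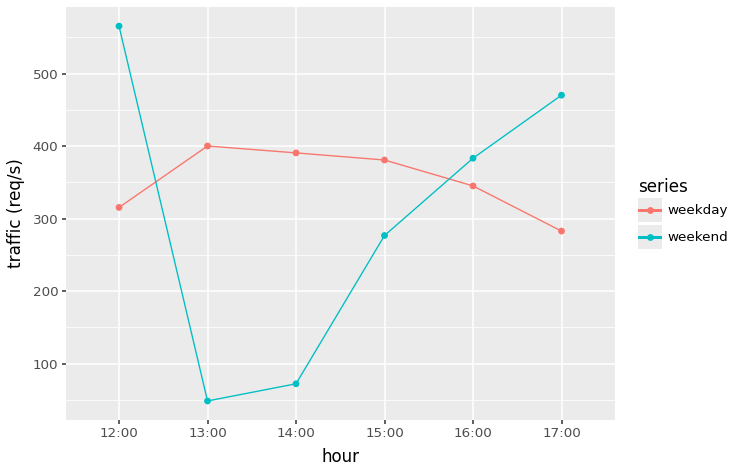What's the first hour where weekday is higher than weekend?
13:00

12:00: weekday ≈ 300 vs weekend ≈ 550 (not yet); 13:00: weekday ≈ 400 vs weekend ≈ 50 (first crossover).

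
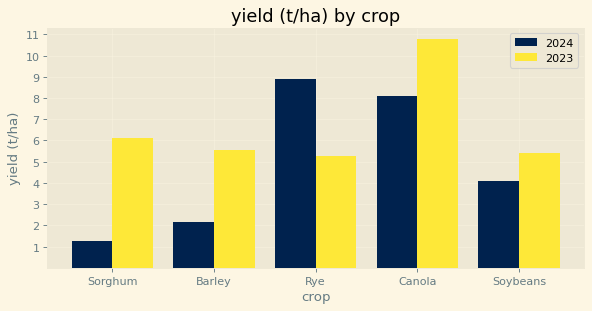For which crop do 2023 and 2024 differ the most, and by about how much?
Sorghum, ≈ 5 t/ha

Sorghum: 2023 ≈ 6, 2024 ≈ 1 → gap ≈ 5. Next-largest (Rye) is only ≈ 4.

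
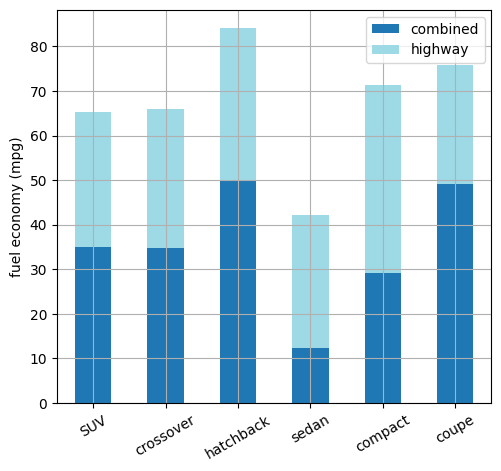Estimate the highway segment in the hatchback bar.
highway top ≈ 80, bottom ≈ 50; segment ≈ 30.

≈ 30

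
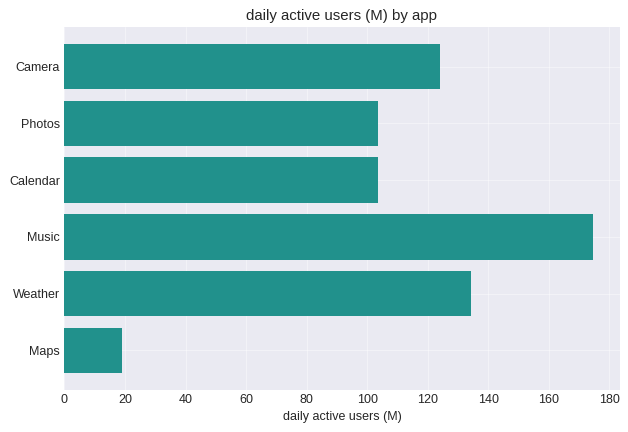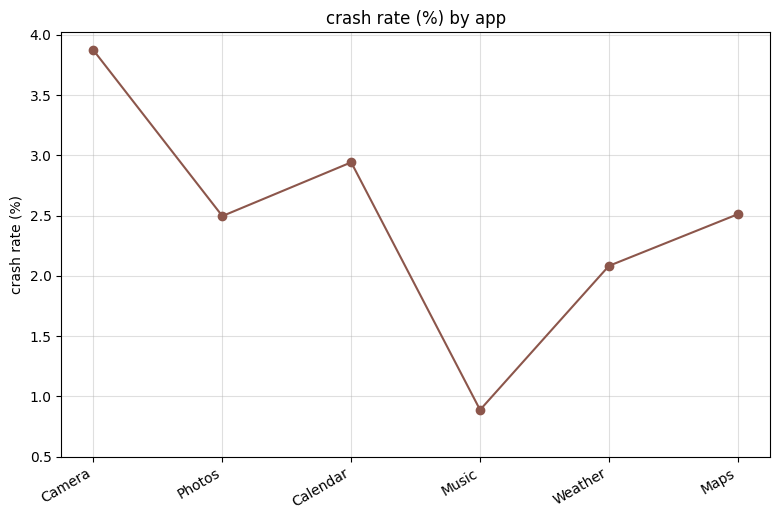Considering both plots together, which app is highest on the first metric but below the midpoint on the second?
Music

Chart 2 median crash rate (%) ≈ 2.5; below-median apps: Photos, Music, Weather. Among those, Music has the highest daily active users (M) (≈ 180).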